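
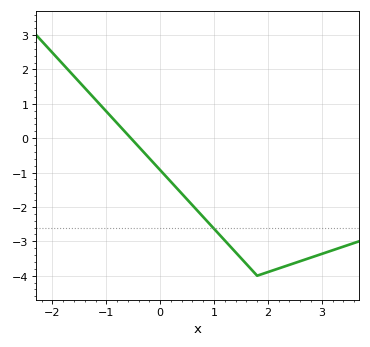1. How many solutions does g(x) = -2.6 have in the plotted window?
1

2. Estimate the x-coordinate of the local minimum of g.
1.8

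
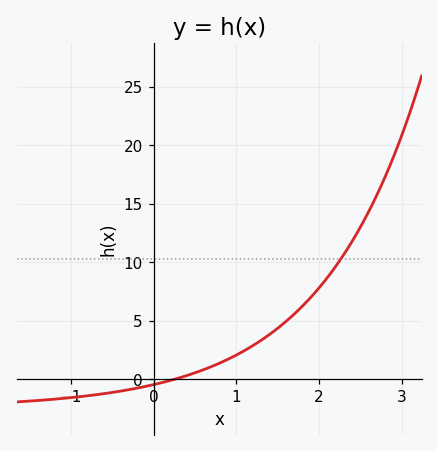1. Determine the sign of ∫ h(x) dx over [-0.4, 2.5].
positive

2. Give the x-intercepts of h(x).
0.2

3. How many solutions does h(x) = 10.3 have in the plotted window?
1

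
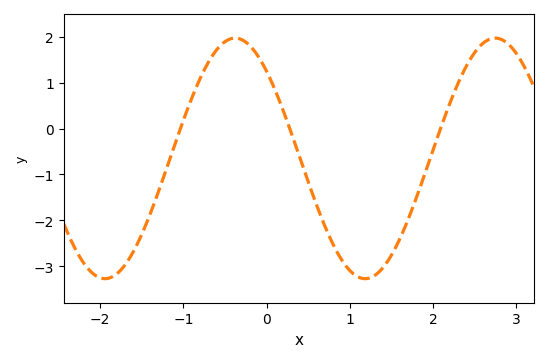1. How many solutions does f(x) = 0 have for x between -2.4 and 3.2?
3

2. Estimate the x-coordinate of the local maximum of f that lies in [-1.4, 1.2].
-0.379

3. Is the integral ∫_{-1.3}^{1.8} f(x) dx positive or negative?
negative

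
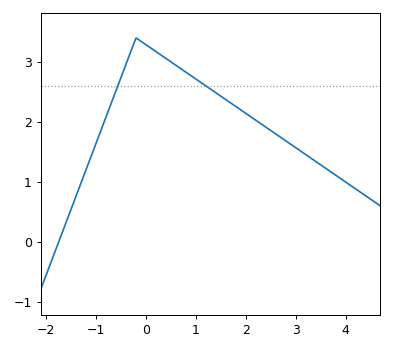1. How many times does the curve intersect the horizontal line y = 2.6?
2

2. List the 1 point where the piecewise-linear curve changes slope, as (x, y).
(-0.2, 3.4)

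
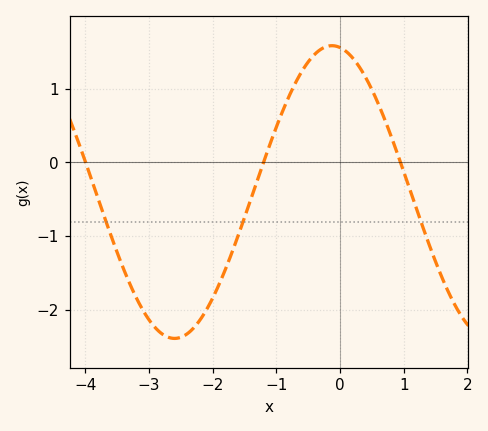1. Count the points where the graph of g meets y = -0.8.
3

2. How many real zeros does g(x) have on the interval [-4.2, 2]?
3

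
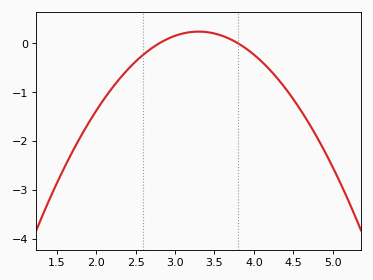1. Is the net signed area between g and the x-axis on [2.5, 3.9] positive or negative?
positive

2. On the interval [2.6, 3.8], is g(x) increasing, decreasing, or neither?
neither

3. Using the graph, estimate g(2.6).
-0.2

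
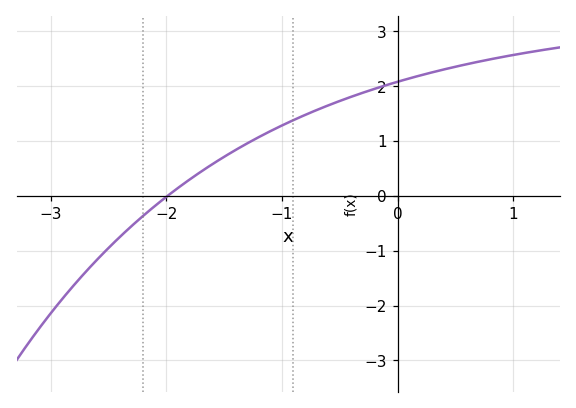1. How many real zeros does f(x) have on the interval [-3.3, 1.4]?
1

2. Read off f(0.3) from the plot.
2.3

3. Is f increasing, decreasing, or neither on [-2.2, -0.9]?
increasing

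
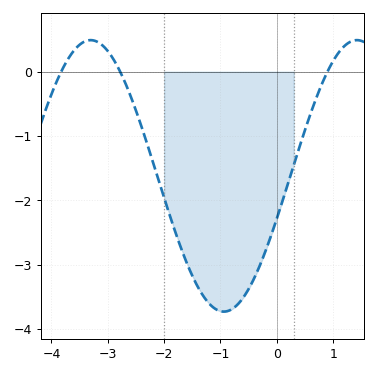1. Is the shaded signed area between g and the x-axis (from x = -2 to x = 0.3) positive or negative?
negative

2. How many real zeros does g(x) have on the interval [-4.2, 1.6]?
3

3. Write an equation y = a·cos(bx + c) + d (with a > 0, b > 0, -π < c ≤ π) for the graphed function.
y = 2.11cos(1.33x - 1.89) - 1.62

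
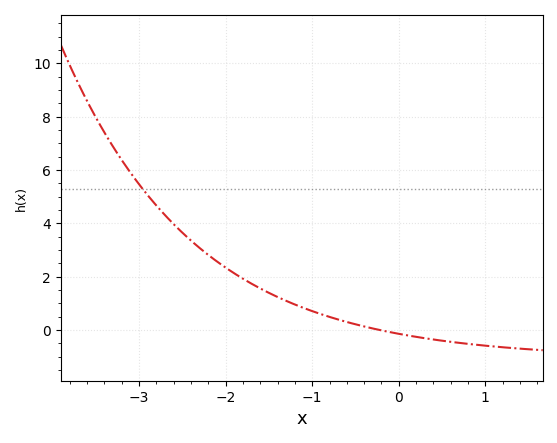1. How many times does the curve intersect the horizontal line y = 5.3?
1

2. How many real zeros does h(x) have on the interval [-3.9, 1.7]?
1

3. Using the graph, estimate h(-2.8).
4.6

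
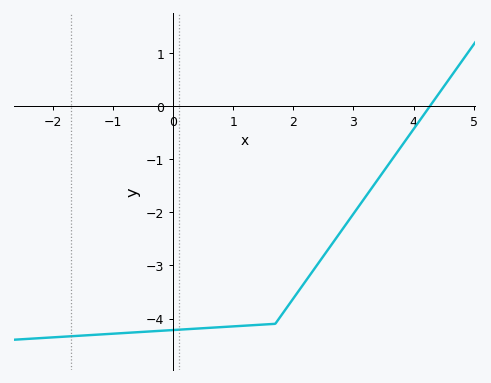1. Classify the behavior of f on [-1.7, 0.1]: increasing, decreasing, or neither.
increasing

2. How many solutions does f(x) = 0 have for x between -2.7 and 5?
1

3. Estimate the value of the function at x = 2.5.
-2.82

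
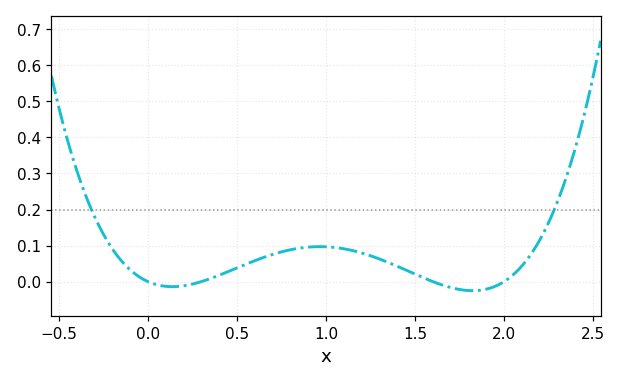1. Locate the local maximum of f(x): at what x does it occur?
0.965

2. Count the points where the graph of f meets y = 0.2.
2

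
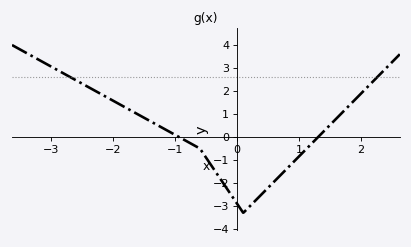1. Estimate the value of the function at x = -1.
0.1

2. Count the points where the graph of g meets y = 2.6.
2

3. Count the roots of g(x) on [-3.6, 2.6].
2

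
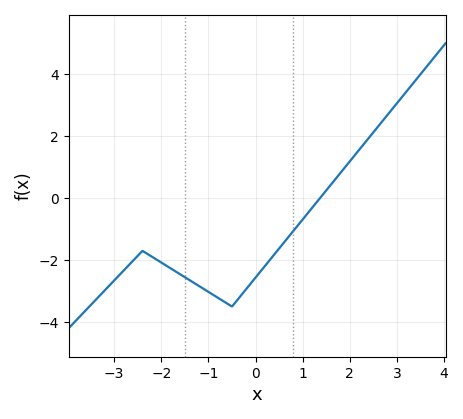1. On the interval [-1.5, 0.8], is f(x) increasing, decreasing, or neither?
neither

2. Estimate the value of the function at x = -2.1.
-1.98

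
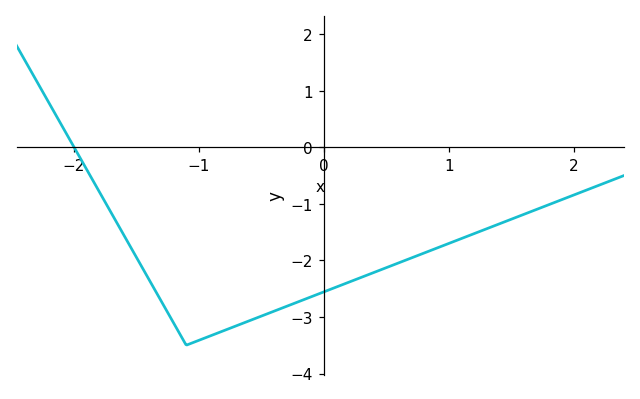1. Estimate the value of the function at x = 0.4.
-2.22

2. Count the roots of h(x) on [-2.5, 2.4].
1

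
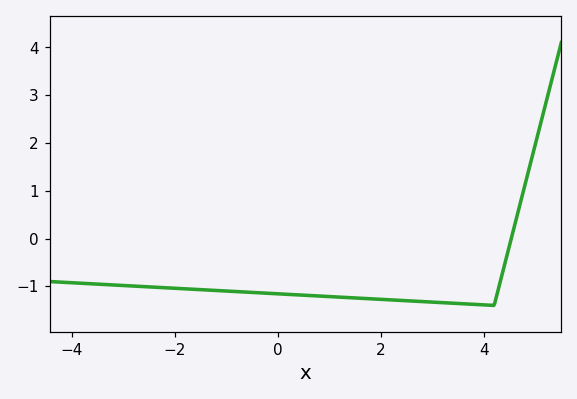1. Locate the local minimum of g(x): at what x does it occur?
4.2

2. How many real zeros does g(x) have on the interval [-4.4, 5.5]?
1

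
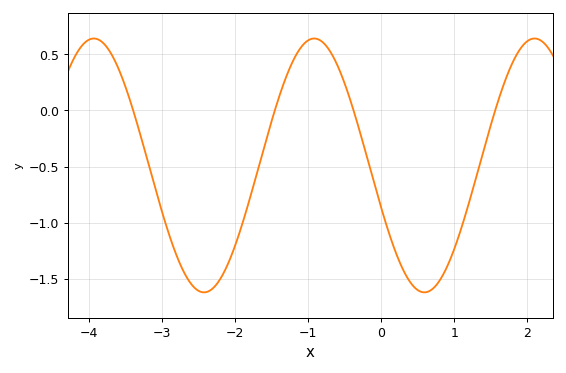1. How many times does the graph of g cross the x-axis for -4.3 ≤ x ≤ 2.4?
4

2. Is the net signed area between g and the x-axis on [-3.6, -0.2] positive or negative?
negative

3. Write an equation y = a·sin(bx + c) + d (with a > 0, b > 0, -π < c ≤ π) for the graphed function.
y = 1.13sin(2.1x - 2.8) - 0.49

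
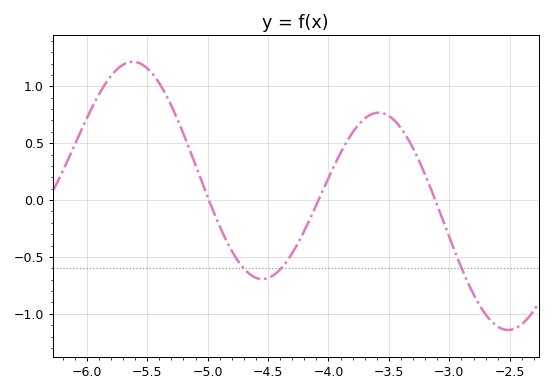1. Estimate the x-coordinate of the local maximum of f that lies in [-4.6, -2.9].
-3.6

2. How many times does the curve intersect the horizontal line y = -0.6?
3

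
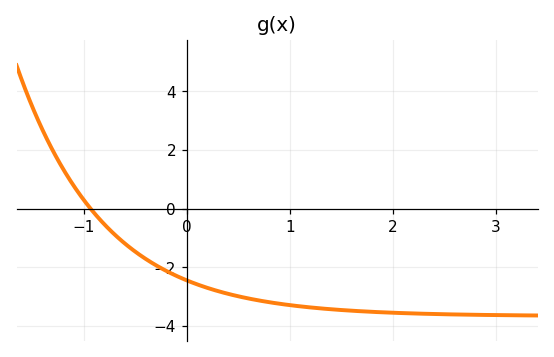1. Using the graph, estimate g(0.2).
-2.8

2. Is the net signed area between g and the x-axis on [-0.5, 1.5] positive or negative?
negative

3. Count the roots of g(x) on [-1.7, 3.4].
1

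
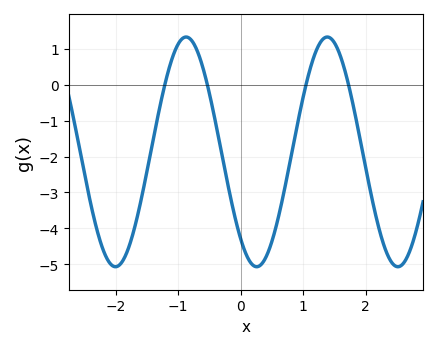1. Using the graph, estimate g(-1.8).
-4.56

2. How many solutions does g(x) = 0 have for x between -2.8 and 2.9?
4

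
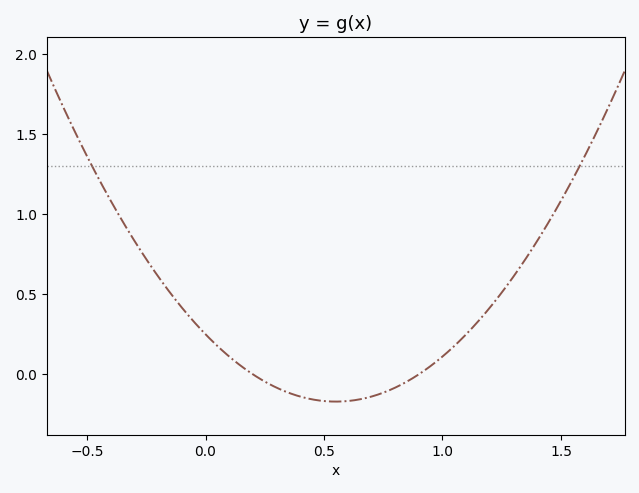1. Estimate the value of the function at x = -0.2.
0.612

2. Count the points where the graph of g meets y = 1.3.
2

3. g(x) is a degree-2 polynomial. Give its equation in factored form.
y = 1.39(x - 0.2)(x - 0.9)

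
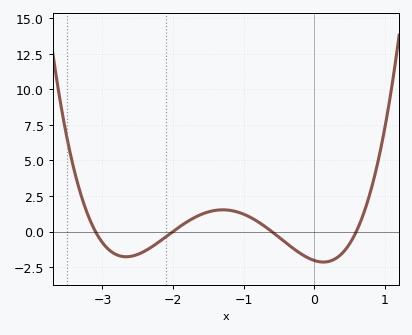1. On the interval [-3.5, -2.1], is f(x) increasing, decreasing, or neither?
neither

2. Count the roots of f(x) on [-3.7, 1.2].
4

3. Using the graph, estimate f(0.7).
1.21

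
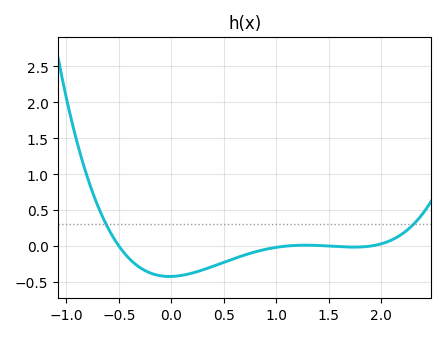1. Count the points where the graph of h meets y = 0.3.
2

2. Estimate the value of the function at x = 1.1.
0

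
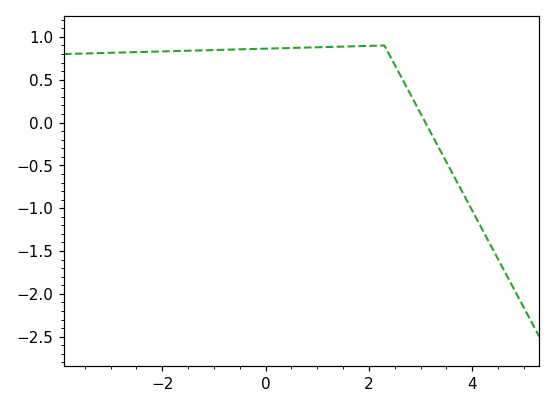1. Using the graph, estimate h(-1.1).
0.845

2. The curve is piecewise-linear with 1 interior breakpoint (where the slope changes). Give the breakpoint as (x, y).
(2.3, 0.9)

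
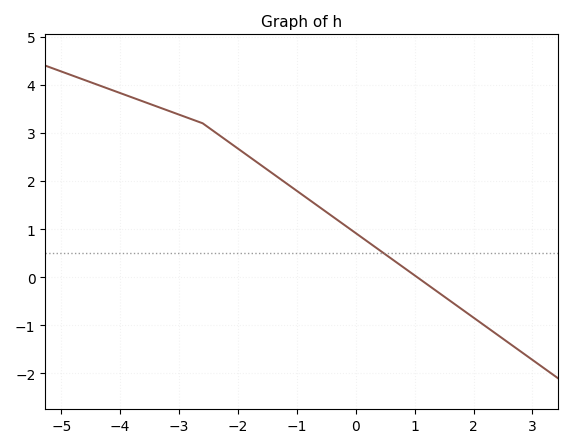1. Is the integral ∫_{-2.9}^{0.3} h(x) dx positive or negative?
positive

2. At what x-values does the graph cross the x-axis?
1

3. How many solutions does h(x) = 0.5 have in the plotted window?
1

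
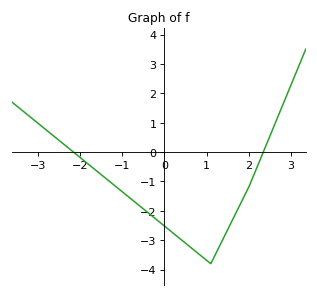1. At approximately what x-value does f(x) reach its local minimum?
1.1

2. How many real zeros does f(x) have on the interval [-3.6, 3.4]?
2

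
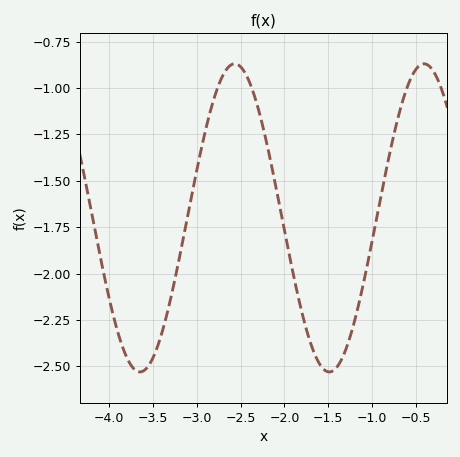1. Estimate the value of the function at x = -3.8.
-2.44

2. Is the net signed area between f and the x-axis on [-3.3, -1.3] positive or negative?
negative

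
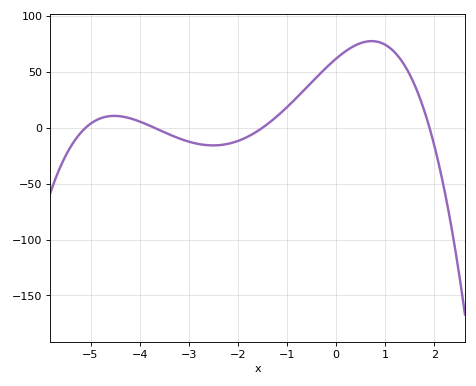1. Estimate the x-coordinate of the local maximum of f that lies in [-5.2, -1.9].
-4.52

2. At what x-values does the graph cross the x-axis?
-5.1, -3.7, -1.5, 1.9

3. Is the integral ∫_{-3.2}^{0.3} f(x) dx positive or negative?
positive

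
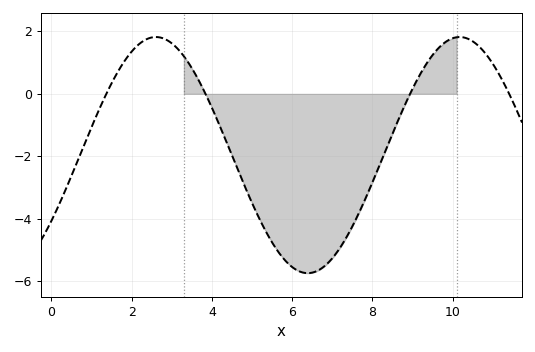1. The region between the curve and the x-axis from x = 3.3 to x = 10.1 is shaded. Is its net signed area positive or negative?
negative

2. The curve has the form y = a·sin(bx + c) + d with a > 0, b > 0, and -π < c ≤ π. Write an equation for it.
y = 3.78sin(0.83x - 0.59) - 1.96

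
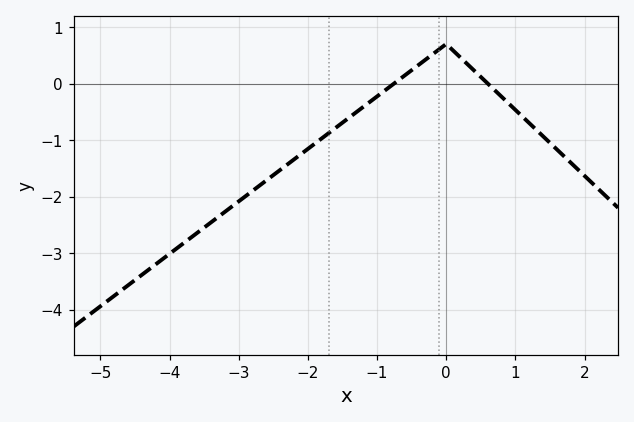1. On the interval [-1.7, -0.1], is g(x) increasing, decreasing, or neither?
increasing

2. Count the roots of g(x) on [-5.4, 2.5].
2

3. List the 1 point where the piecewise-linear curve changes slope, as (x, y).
(0, 0.7)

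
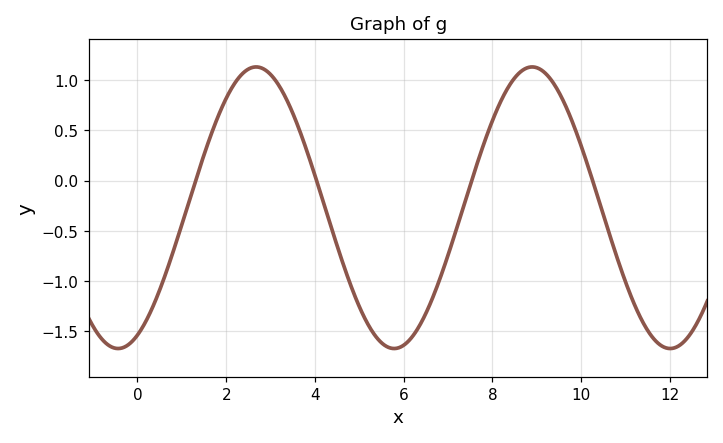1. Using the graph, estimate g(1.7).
0.505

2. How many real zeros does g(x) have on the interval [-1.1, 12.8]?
4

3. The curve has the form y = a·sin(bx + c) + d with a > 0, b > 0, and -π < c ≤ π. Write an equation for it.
y = 1.4sin(1.01x - 1.13) - 0.27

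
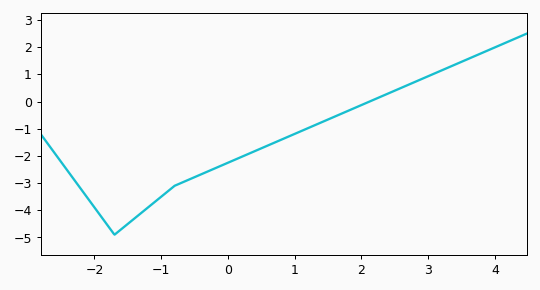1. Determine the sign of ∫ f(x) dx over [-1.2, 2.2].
negative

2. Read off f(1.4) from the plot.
-0.766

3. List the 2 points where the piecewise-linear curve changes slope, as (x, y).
(-1.7, -4.9); (-0.8, -3.1)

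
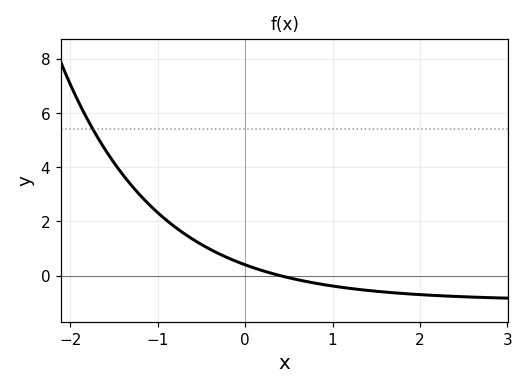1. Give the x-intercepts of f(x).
0.4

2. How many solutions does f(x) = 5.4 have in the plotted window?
1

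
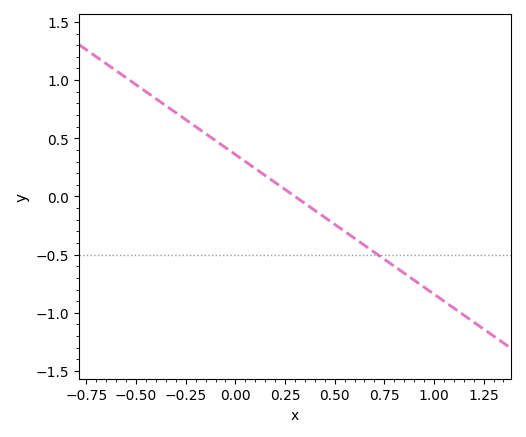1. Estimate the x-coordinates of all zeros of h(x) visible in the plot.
0.3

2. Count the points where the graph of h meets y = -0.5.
1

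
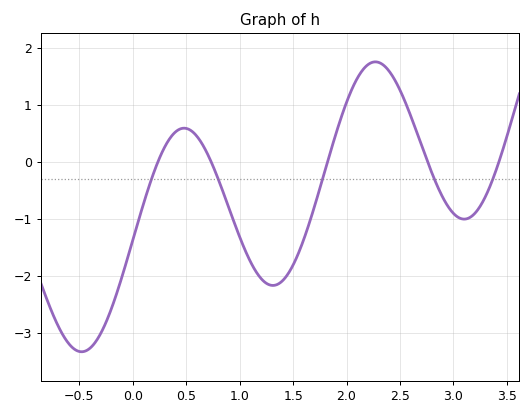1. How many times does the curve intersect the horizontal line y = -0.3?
5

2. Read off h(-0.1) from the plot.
-2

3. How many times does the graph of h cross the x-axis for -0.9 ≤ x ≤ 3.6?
5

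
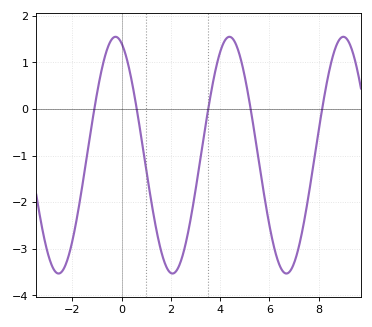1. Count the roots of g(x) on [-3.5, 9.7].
5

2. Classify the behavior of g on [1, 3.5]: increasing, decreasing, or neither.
neither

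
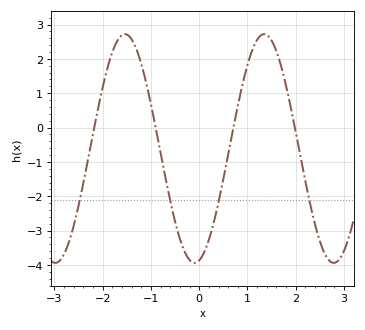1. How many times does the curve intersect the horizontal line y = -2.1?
4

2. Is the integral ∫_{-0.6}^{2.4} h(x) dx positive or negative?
negative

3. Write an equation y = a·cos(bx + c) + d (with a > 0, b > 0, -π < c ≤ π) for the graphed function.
y = 3.33cos(2.2x - 2.9) - 0.61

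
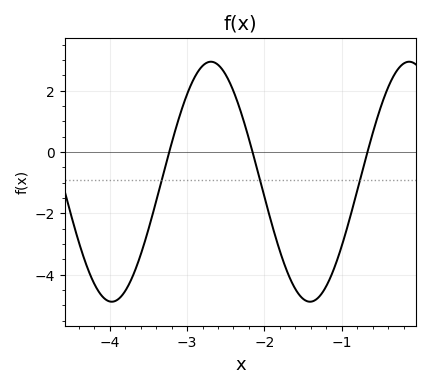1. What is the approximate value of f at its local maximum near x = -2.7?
2.94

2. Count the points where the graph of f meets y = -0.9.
3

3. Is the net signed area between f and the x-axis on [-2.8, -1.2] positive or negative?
negative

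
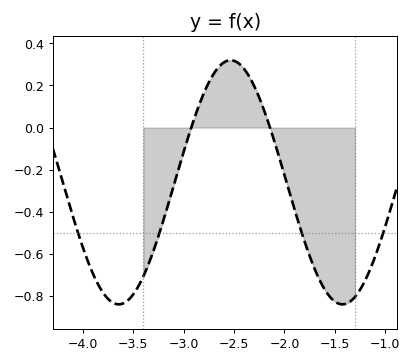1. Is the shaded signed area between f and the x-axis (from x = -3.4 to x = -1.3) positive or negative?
negative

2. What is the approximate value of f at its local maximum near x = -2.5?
0.32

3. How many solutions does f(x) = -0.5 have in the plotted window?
4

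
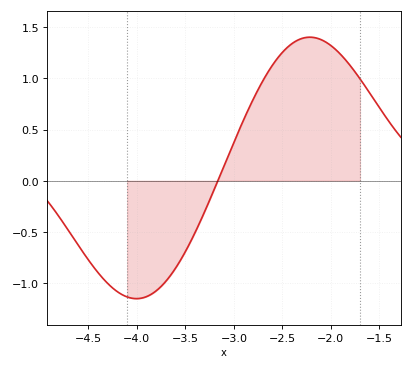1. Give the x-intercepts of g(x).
-3.16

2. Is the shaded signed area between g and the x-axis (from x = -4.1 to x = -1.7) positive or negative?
positive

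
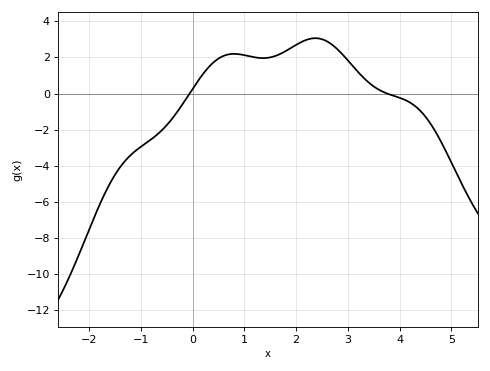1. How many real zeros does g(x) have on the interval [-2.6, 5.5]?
2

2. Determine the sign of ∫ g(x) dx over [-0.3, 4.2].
positive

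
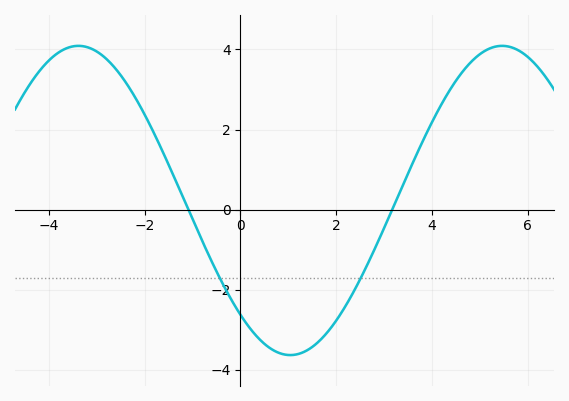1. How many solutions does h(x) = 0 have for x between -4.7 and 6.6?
2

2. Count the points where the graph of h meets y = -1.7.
2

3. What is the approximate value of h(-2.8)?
3.8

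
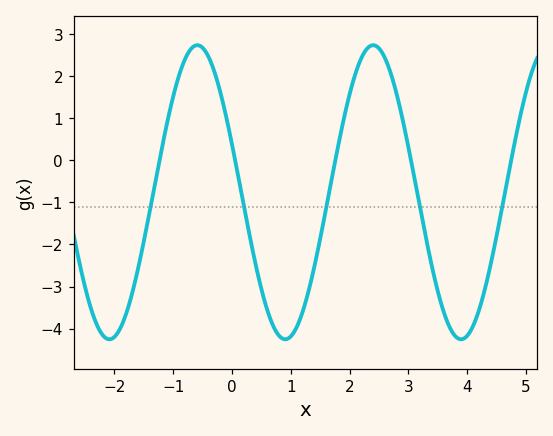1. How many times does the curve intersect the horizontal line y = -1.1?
5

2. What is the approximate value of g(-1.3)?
-0.478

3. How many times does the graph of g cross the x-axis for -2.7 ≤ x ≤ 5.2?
5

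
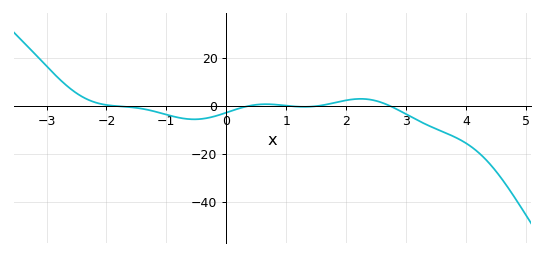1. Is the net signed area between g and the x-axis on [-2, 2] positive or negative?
negative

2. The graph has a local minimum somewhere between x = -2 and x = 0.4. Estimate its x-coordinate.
-0.536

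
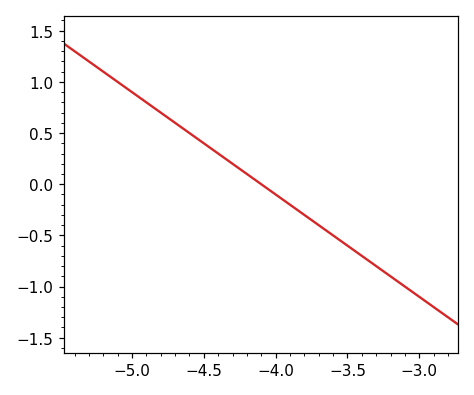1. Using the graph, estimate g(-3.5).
-0.6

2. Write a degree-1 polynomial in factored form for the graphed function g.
y = -1(x + 4.1)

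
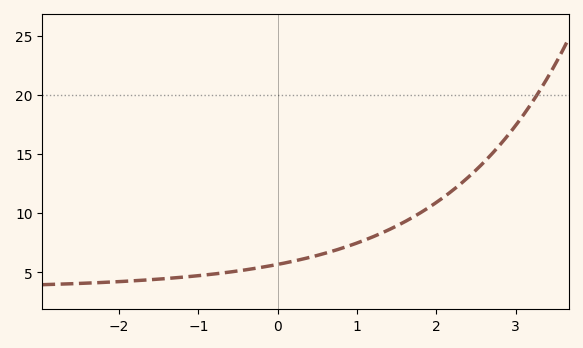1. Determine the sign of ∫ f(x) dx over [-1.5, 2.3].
positive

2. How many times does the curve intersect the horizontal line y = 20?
1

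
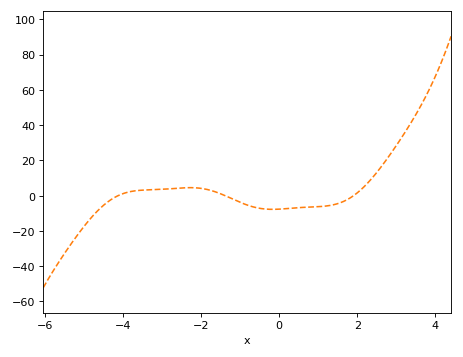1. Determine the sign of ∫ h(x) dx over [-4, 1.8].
negative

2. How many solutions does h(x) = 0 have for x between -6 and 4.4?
3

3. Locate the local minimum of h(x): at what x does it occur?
-0.173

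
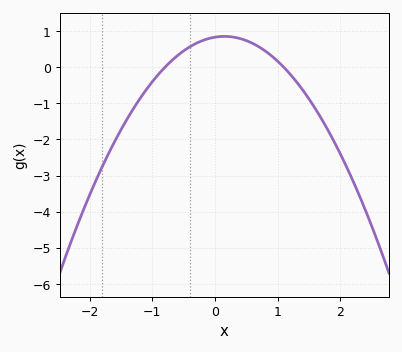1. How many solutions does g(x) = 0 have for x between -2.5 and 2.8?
2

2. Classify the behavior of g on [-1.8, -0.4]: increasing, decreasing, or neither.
increasing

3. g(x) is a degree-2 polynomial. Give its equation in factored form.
y = -0.95(x + 0.8)(x - 1.1)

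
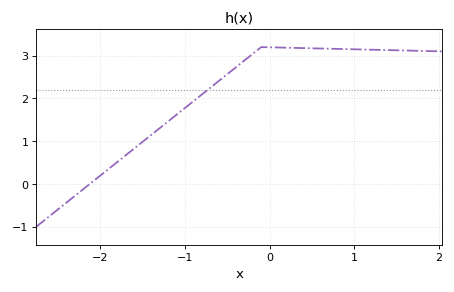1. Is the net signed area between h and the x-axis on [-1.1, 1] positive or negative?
positive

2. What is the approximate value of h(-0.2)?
3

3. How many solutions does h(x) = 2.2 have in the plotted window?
1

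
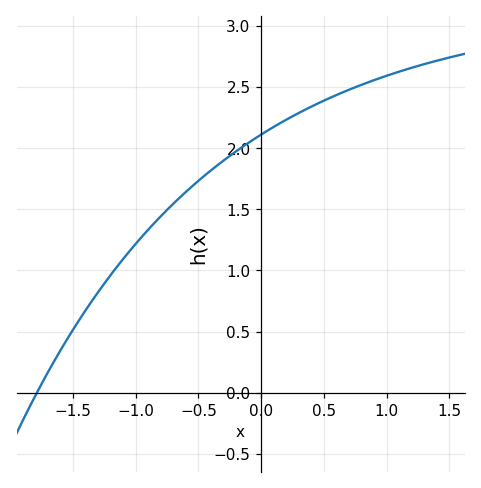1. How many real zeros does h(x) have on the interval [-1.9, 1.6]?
1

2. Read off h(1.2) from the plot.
2.66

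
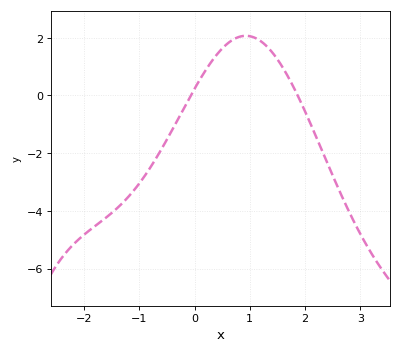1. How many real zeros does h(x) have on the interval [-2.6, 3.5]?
2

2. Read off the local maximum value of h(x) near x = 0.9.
2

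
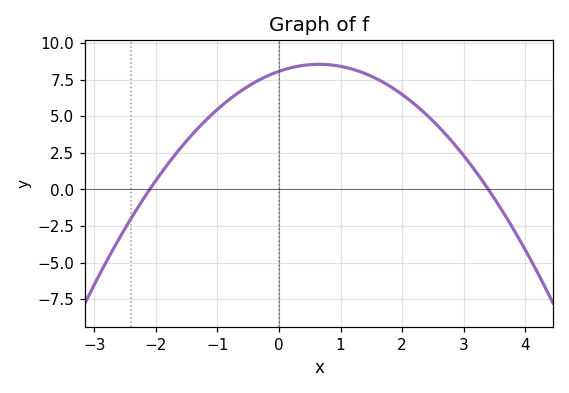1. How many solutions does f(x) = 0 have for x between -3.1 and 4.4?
2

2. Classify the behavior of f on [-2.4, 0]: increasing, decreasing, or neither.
increasing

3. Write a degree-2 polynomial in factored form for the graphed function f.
y = -1.13(x + 2.1)(x - 3.4)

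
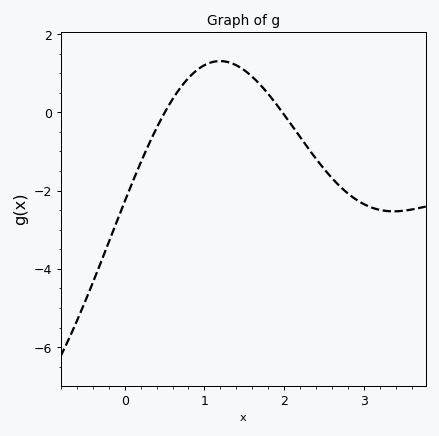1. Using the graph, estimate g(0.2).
-1.2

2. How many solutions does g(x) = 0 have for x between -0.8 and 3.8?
2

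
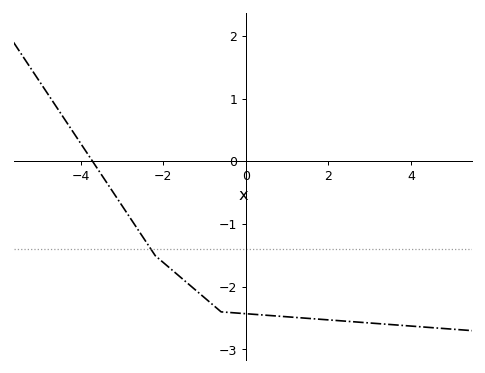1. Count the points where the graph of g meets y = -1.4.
1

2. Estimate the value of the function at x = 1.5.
-2.5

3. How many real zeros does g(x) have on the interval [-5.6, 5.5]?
1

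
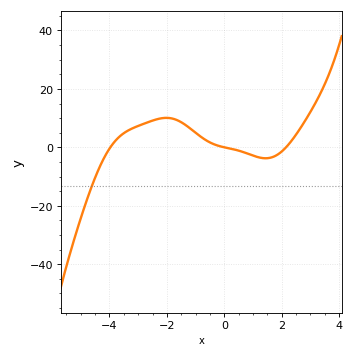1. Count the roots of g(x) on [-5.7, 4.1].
3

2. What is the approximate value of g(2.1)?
-0.523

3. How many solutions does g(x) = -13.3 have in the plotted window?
1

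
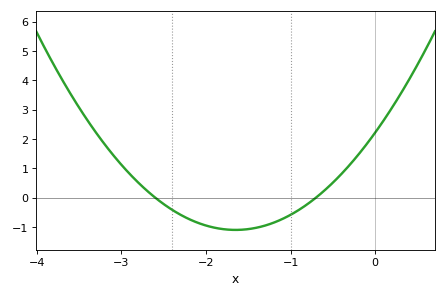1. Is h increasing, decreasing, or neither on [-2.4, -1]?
neither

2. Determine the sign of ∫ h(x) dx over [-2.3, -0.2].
negative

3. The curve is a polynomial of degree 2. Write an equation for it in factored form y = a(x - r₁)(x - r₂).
y = 1.22(x + 2.6)(x + 0.7)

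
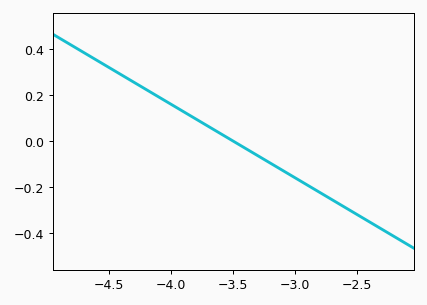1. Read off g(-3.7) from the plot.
0.064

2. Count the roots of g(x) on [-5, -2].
1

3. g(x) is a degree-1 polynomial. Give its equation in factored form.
y = -0.32(x + 3.5)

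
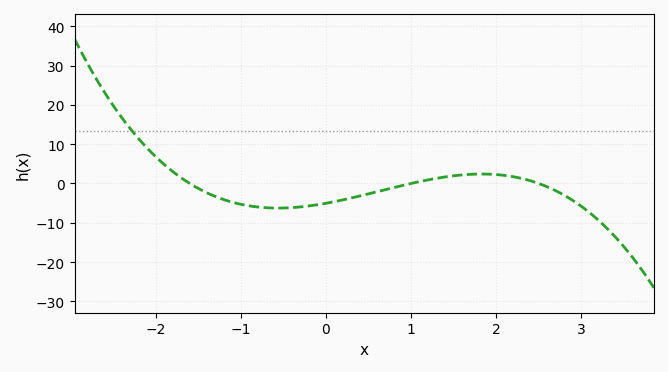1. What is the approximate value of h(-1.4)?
-2.36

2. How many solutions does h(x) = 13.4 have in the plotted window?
1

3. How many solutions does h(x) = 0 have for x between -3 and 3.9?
3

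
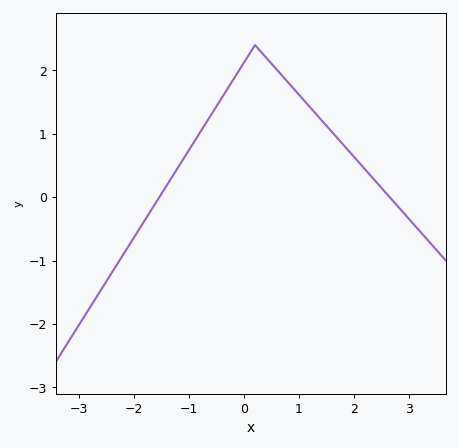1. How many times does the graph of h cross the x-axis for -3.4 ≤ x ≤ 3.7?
2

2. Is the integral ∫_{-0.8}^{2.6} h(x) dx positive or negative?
positive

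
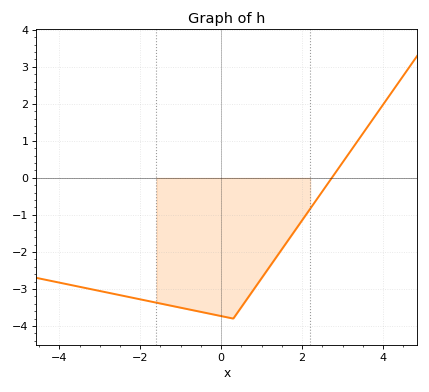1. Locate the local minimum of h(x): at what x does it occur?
0.299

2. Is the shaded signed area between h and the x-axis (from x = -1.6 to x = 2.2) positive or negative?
negative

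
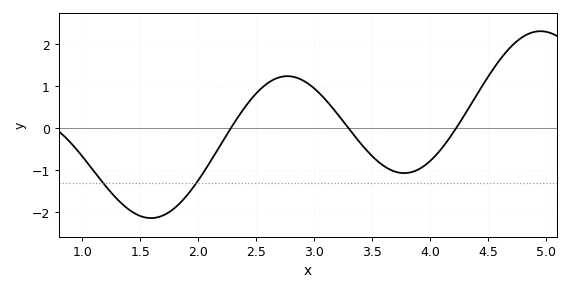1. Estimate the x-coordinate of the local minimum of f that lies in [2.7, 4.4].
3.78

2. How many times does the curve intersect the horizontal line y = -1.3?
2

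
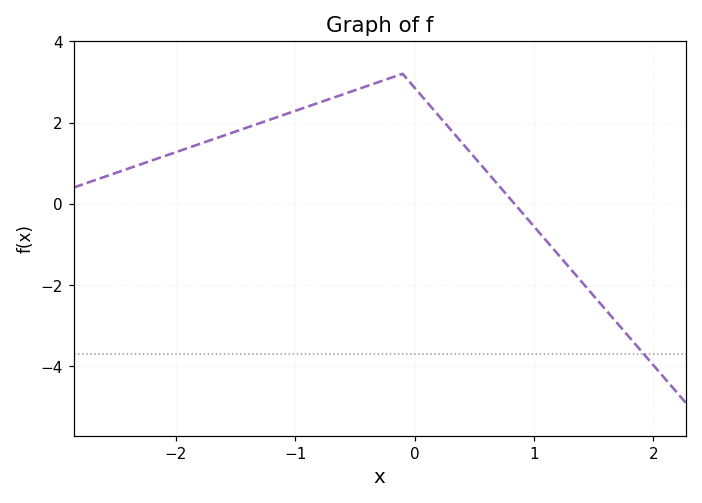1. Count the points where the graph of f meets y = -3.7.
1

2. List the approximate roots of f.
0.8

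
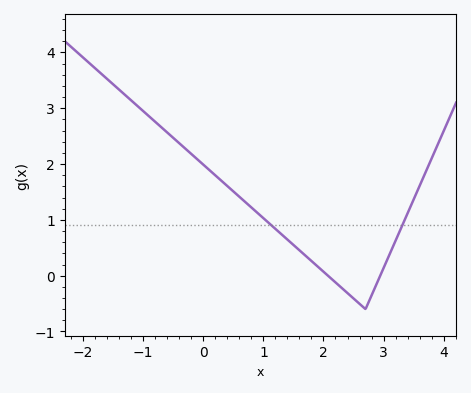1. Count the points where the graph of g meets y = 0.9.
2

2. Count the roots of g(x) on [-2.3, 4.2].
2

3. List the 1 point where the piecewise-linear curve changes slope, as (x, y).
(2.7, -0.6)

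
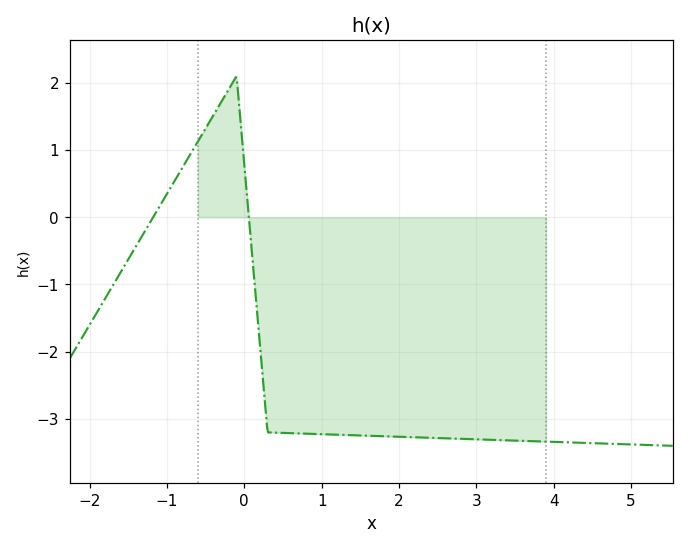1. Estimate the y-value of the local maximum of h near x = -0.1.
2.1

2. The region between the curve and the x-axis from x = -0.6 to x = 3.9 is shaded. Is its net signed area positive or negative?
negative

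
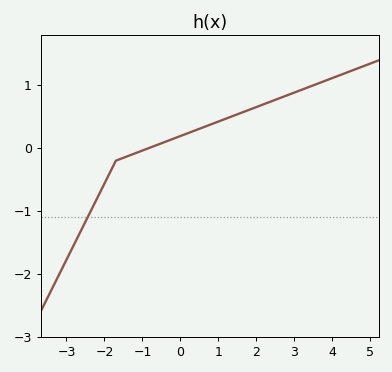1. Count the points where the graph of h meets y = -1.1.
1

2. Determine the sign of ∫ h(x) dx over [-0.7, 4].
positive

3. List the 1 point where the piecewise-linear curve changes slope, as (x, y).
(-1.7, -0.2)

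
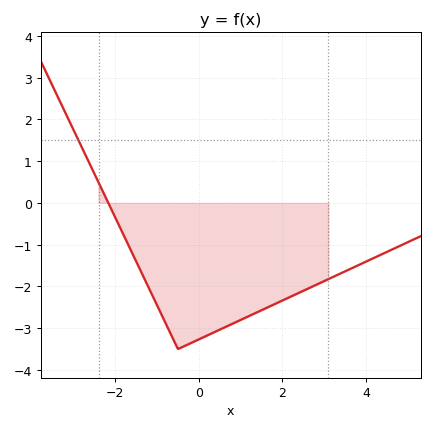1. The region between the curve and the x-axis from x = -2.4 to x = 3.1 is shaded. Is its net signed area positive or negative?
negative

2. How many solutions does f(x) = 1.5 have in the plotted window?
1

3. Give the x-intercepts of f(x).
-2.17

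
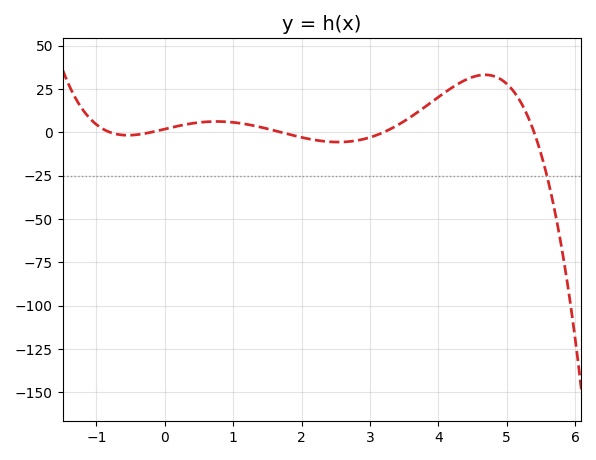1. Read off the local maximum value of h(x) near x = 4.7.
35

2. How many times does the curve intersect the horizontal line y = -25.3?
1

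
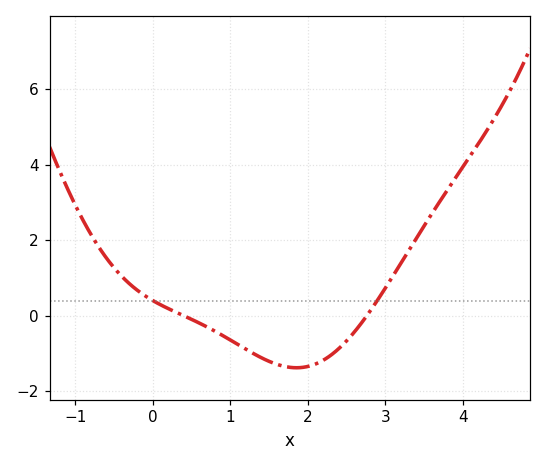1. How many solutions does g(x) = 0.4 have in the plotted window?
2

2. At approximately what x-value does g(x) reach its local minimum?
1.85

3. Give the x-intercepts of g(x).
0.396, 2.76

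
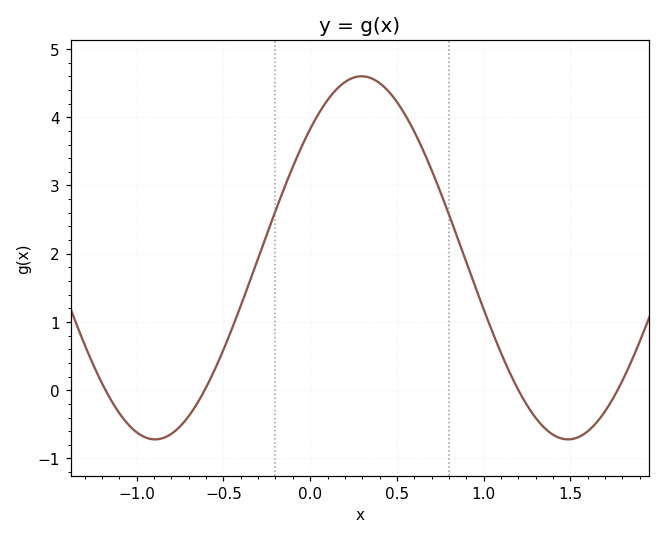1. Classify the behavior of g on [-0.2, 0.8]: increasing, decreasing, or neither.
neither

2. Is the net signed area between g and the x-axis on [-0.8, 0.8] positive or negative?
positive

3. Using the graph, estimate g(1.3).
-0.406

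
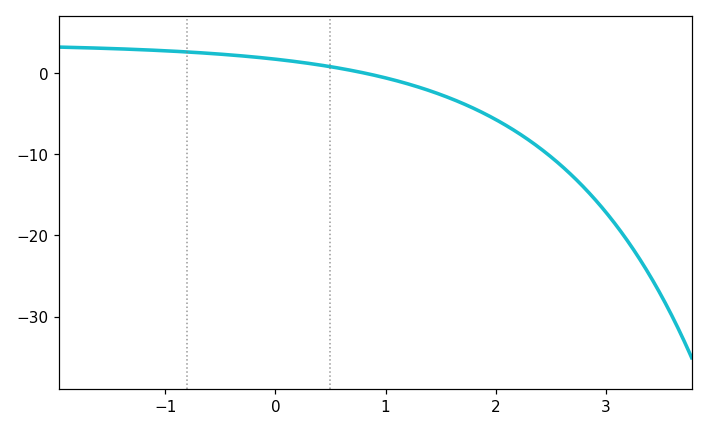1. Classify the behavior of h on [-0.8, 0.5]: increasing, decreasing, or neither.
decreasing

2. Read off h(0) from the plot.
1.71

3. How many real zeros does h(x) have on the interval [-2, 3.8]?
1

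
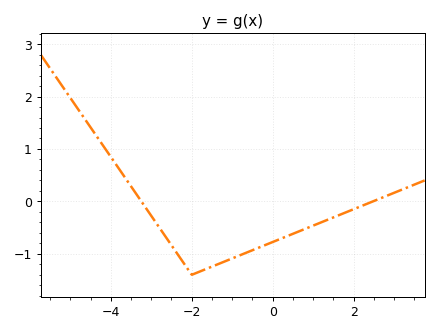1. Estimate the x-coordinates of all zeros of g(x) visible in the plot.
-3.2, 2.4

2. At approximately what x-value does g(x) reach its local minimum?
-2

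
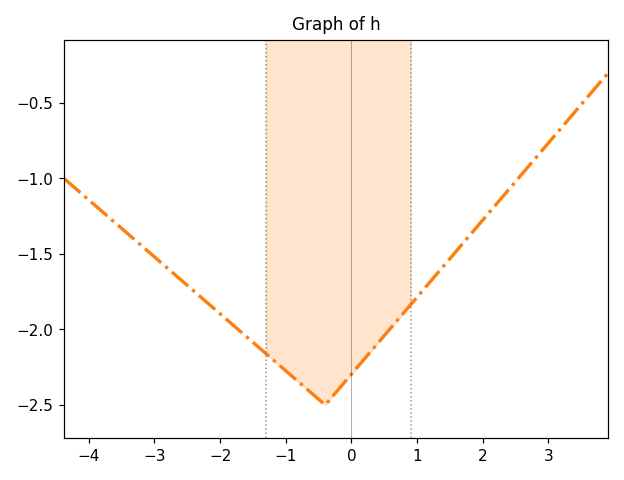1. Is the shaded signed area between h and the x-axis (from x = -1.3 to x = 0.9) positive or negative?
negative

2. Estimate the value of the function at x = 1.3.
-1.65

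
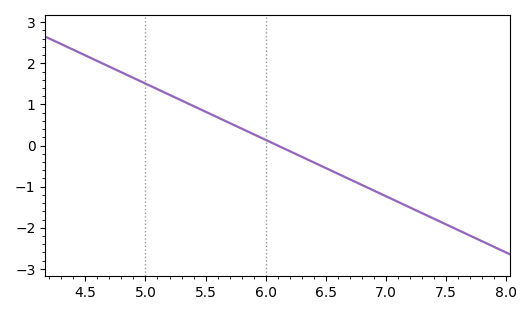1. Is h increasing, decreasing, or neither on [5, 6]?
decreasing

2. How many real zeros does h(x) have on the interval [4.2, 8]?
1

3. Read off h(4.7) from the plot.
1.92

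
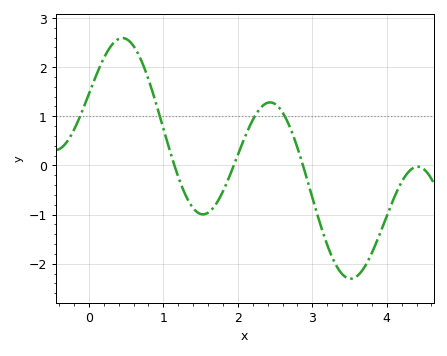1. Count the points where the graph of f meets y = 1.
4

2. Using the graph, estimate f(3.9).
-1.41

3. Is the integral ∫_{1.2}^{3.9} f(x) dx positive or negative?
negative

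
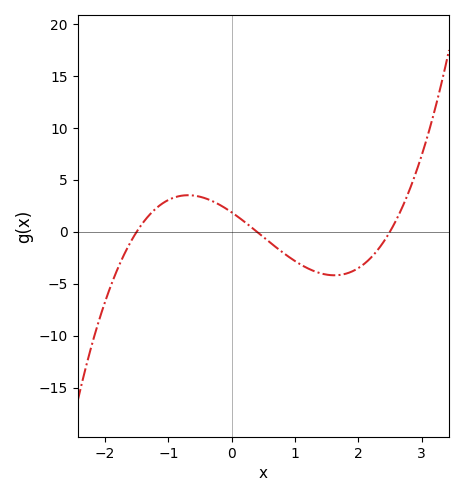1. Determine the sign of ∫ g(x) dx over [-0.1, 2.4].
negative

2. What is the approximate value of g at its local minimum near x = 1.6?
-4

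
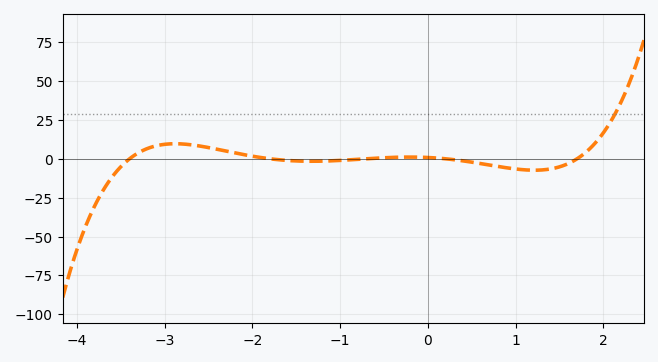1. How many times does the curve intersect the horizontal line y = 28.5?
1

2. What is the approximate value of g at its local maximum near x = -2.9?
9.67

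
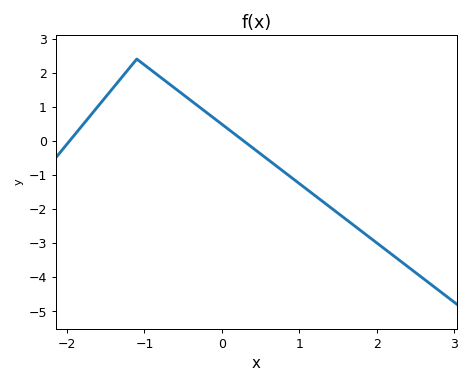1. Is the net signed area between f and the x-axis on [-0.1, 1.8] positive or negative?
negative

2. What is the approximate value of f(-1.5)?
1.3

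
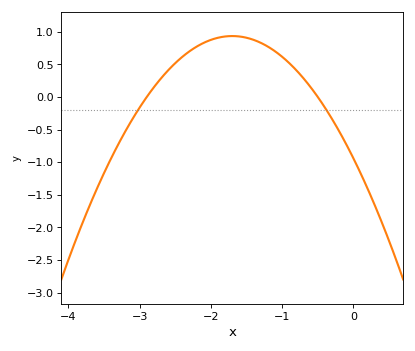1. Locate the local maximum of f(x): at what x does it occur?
-1.7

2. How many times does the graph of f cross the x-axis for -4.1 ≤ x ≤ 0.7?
2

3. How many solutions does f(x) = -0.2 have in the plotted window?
2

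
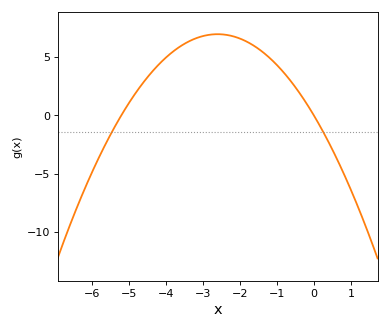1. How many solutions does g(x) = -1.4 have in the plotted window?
2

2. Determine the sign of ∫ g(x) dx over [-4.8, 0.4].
positive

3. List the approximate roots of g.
-5.2, 0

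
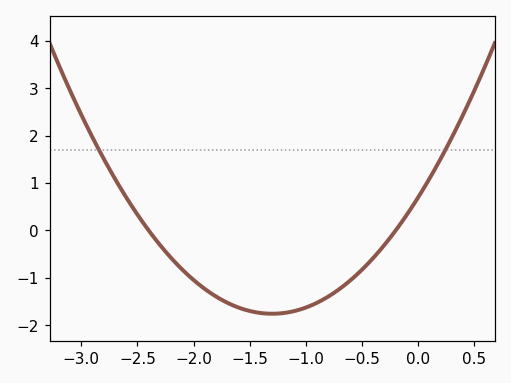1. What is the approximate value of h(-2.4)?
0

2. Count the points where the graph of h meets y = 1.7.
2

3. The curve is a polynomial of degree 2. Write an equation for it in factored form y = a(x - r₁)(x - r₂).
y = 1.45(x + 2.4)(x + 0.2)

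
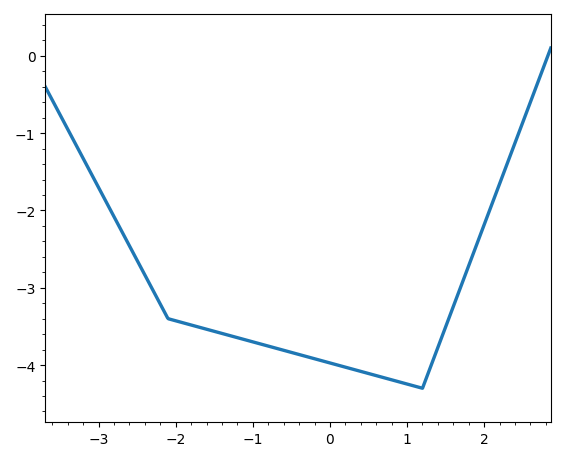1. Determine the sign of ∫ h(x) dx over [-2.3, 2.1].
negative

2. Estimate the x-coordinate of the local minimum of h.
1.2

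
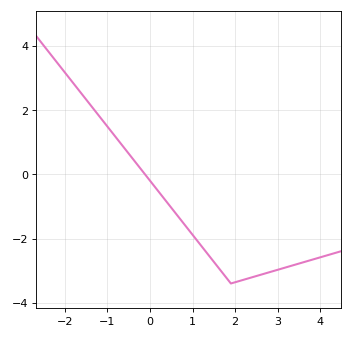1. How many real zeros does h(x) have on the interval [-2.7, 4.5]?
1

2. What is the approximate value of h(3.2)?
-2.8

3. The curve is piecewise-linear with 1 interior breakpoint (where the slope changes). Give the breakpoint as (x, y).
(1.9, -3.4)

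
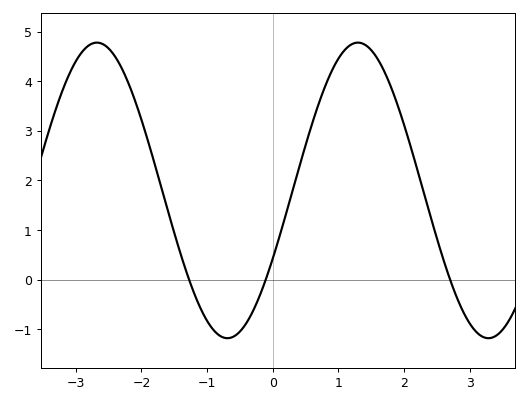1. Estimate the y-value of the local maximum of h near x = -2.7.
4.8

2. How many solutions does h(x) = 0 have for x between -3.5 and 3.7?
3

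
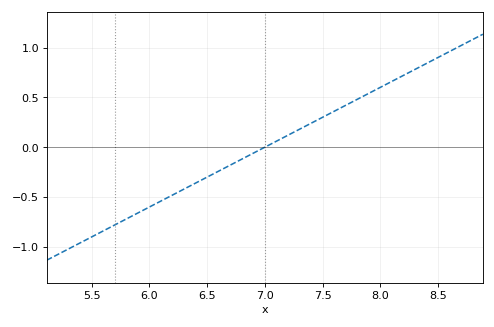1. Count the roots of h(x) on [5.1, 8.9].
1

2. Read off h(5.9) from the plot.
-0.65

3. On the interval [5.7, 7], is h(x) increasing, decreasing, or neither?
increasing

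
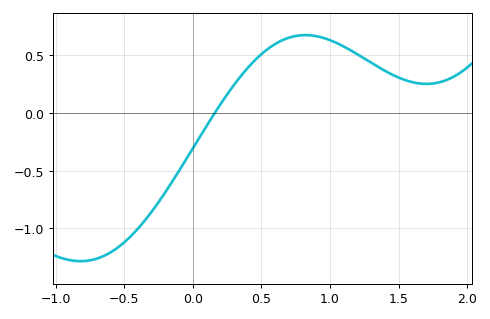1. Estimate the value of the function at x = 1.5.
0.3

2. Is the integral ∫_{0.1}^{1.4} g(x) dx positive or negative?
positive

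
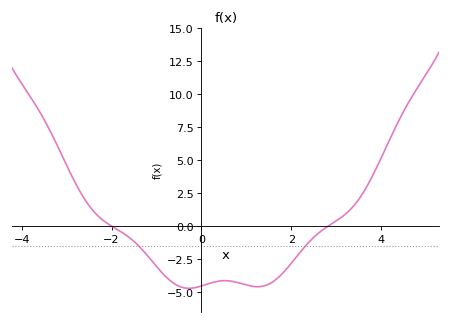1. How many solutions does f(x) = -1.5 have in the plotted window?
2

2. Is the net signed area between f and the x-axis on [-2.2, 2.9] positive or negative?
negative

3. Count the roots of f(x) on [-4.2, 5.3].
2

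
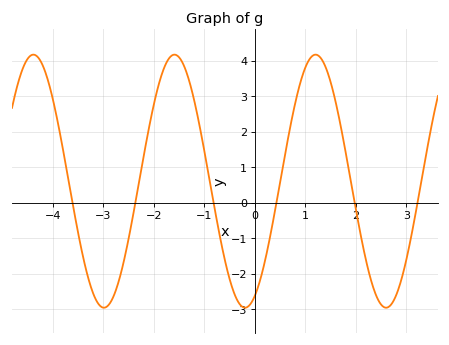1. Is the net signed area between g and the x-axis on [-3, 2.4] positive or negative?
positive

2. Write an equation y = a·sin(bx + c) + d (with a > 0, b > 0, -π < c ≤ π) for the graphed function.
y = 3.56sin(2.2x - 1.1) + 0.61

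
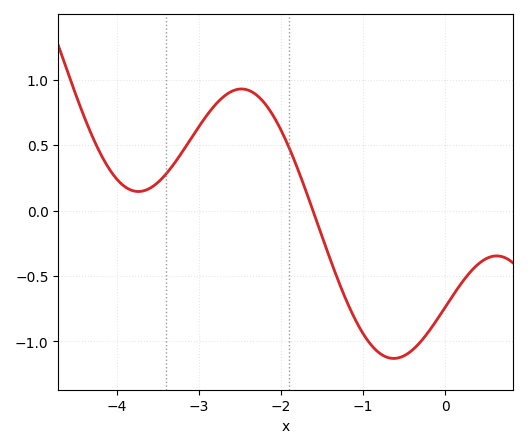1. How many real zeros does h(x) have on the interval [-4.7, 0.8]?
1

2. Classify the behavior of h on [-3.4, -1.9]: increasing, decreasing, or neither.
neither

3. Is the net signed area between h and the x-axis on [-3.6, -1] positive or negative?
positive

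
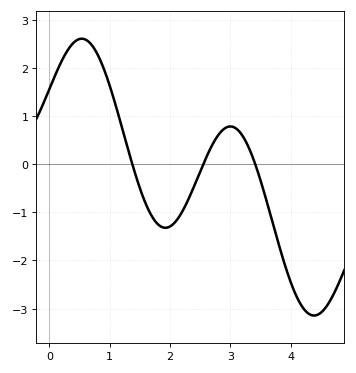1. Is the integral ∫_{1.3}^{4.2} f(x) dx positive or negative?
negative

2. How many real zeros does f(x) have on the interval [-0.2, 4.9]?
3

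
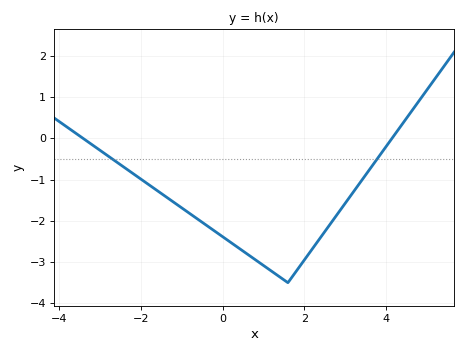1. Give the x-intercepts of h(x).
-3.4, 4.2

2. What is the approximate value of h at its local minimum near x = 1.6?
-3.5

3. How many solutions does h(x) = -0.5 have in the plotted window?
2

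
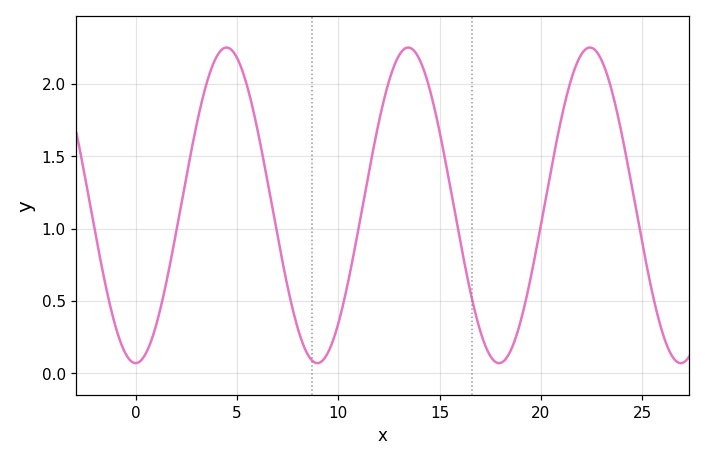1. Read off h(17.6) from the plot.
0.1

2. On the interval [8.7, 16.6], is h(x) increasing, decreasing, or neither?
neither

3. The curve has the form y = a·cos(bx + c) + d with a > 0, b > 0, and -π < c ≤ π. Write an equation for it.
y = 1.09cos(0.7x - 3.1) + 1.16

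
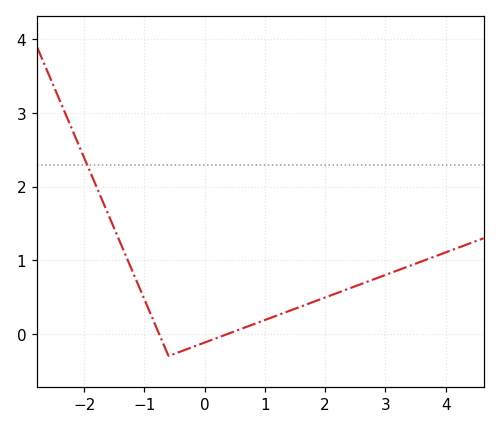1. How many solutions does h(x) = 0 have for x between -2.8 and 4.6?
2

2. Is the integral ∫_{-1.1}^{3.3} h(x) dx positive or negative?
positive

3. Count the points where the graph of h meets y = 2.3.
1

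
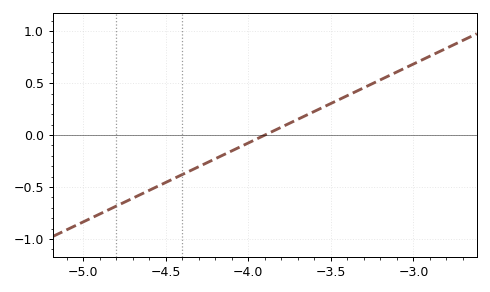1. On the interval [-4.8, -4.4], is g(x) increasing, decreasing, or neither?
increasing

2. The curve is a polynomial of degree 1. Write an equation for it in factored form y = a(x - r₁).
y = 0.76(x + 3.9)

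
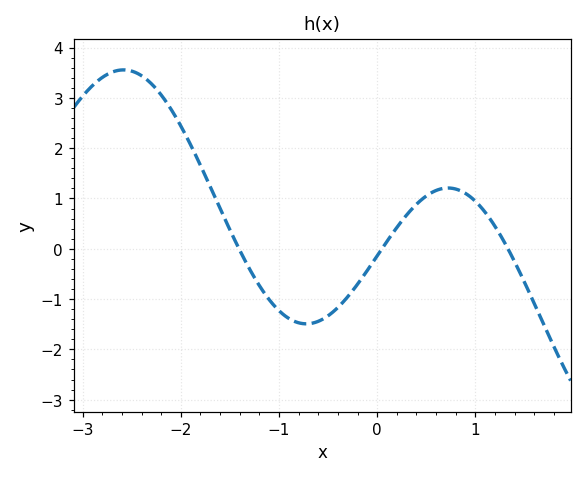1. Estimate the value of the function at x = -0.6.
-1.44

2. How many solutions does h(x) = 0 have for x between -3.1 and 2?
3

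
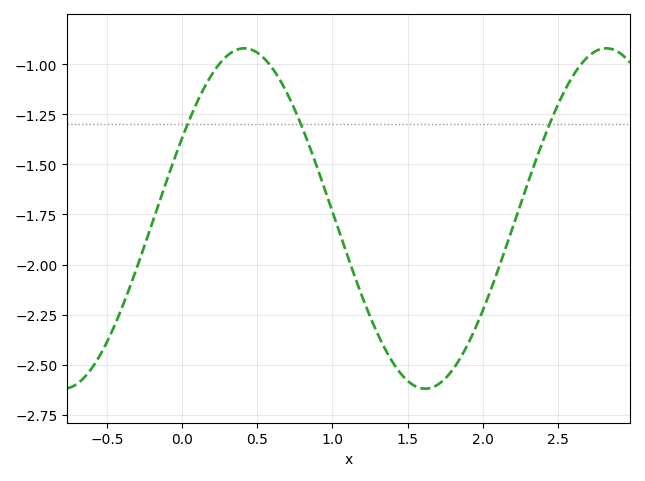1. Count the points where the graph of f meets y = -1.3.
3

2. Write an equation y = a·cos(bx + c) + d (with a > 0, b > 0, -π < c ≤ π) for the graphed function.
y = 0.85cos(2.61x - 1.08) - 1.77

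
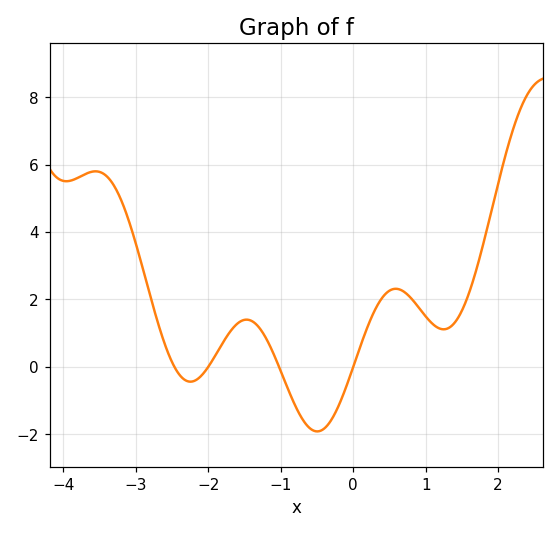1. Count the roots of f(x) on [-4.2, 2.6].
4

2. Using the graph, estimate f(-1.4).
1.4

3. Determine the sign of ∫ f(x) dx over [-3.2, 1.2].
positive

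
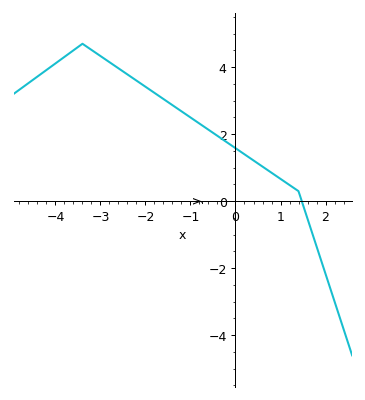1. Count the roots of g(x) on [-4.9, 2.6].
1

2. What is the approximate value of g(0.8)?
0.85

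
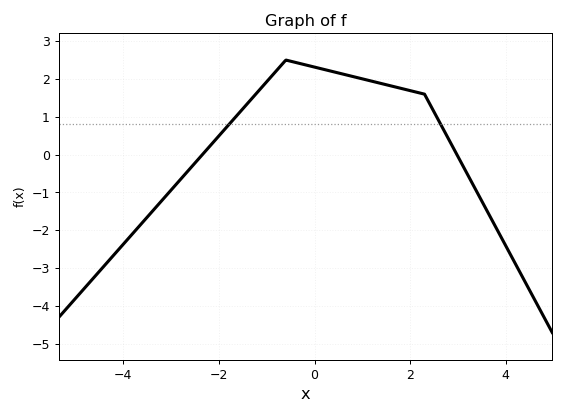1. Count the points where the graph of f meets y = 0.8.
2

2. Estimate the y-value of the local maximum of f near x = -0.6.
2.5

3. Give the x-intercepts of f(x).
-2.35, 2.98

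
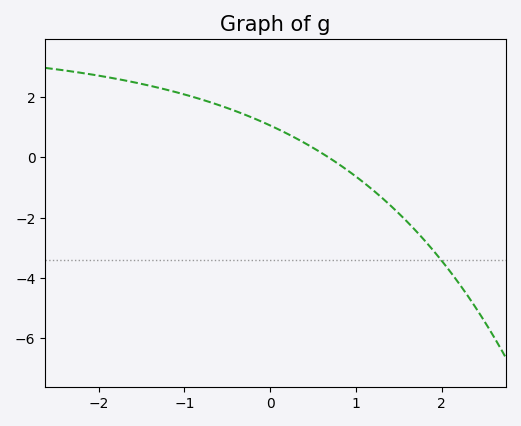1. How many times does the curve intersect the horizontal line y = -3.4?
1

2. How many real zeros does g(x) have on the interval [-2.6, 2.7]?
1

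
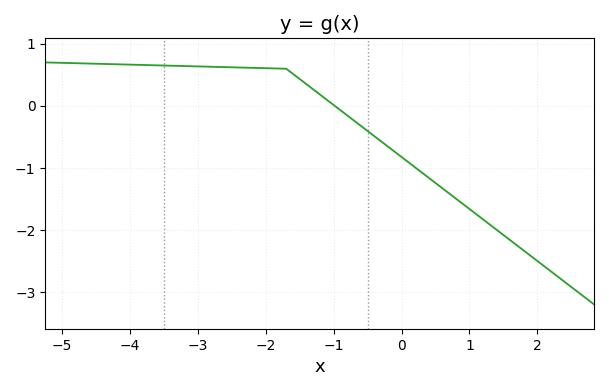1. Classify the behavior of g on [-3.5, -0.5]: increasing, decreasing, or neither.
decreasing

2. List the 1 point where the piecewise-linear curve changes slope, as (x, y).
(-1.7, 0.6)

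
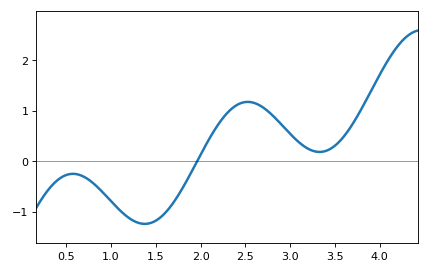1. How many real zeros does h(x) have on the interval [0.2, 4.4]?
1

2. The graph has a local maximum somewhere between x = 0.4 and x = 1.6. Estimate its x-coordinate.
0.575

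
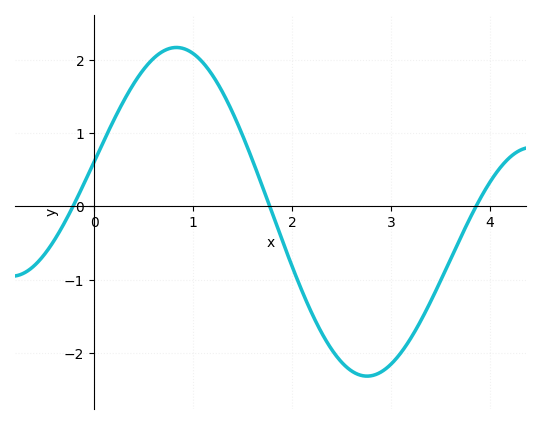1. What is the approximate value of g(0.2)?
1.18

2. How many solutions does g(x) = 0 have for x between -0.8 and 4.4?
3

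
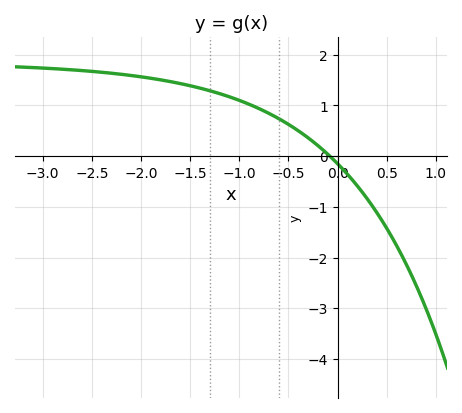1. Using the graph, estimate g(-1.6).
1.43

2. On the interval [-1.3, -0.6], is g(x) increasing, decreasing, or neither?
decreasing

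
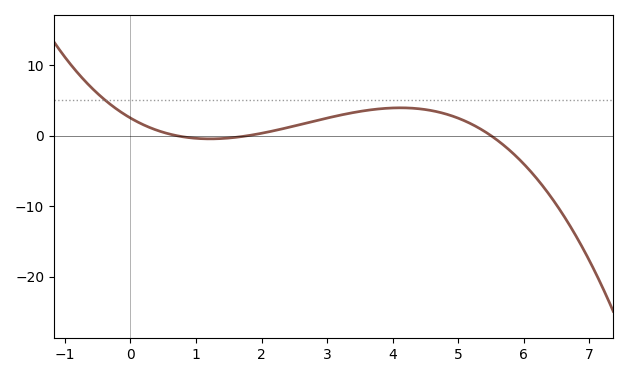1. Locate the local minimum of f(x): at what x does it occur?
1.21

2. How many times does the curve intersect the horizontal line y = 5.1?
1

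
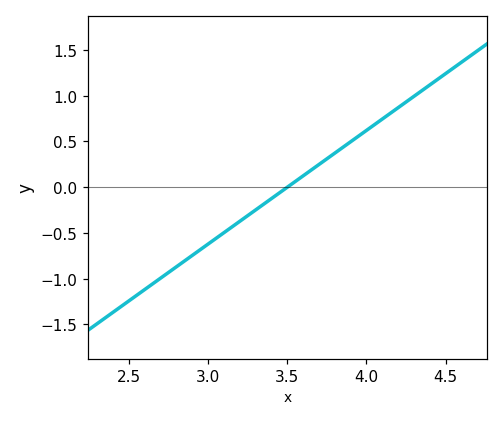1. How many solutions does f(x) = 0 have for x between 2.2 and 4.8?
1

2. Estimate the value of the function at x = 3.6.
0.1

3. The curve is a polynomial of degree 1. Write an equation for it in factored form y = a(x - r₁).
y = 1.24(x - 3.5)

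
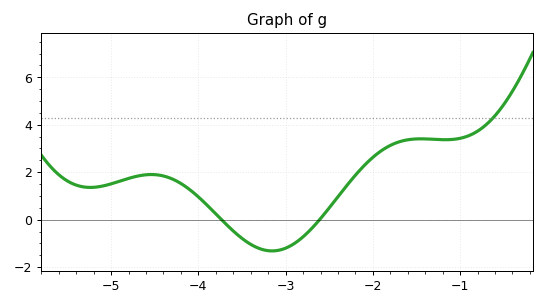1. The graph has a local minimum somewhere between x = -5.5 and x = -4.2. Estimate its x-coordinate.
-5.24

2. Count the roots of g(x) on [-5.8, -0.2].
2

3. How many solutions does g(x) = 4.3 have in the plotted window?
1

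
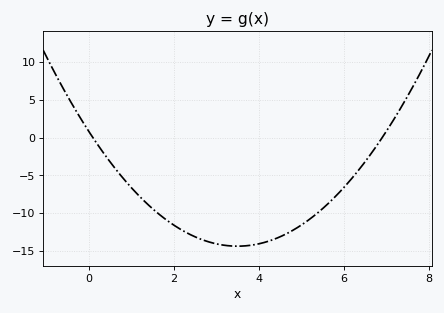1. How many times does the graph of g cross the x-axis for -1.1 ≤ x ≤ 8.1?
2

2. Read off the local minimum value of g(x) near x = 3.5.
-14.5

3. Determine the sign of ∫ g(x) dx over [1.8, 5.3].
negative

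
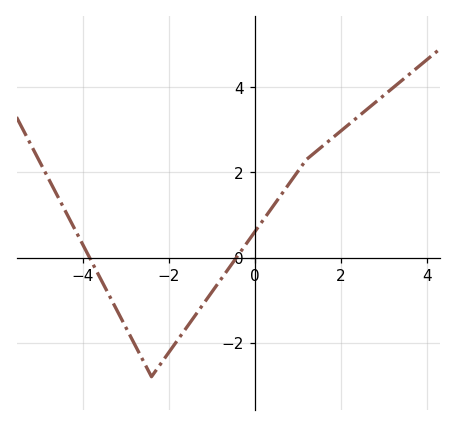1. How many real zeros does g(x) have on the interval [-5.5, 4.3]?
2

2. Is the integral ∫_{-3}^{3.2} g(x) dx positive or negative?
positive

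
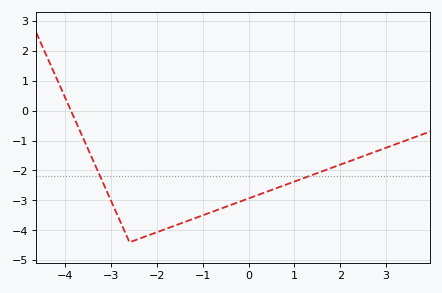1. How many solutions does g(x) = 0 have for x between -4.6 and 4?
1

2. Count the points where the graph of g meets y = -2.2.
2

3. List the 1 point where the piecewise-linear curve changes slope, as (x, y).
(-2.6, -4.4)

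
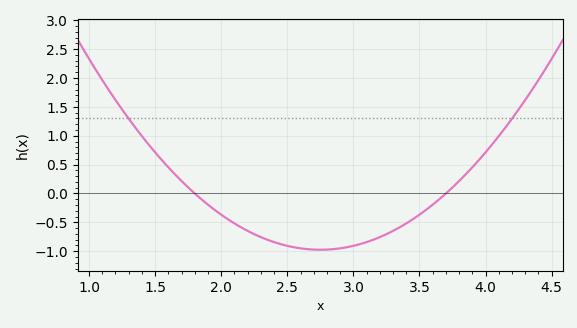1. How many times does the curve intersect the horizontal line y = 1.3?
2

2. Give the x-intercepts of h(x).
1.8, 3.7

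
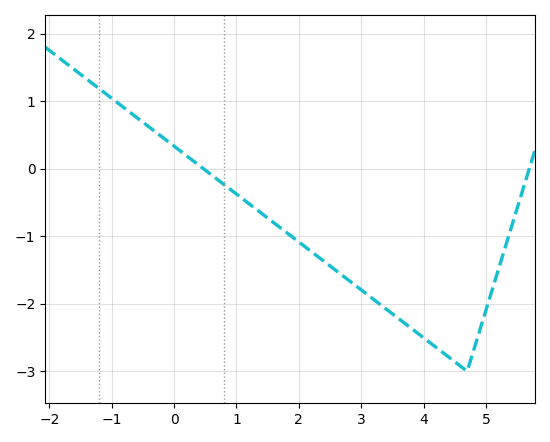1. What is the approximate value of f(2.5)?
-1.4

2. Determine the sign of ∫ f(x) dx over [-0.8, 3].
negative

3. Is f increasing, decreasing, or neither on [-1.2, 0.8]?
decreasing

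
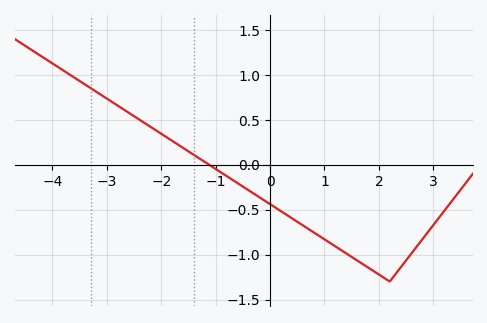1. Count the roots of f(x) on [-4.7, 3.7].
1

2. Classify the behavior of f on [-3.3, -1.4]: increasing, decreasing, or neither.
decreasing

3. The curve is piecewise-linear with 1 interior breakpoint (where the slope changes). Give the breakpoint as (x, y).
(2.2, -1.3)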